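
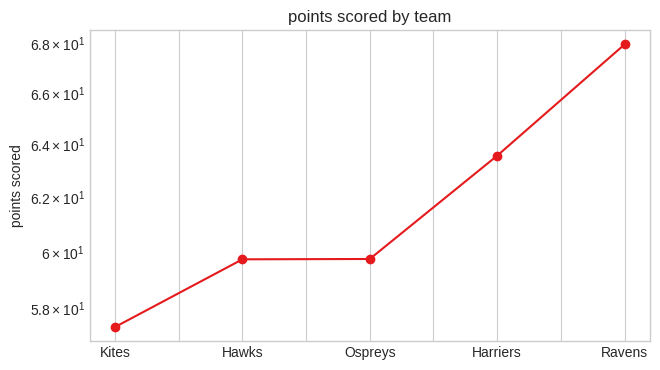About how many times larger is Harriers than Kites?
Harriers ≈ 64, Kites ≈ 57; 64/57 ≈ 1.12.

≈ 1.12×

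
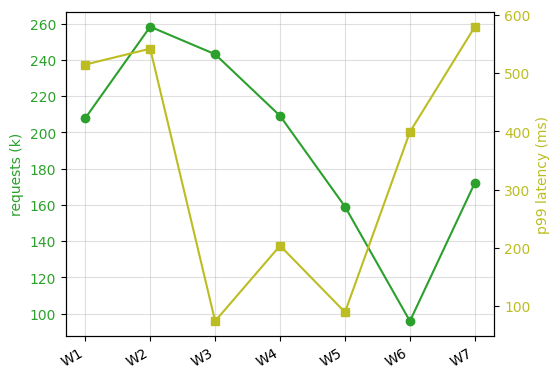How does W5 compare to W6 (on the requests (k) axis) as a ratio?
W5 ≈ 160, W6 ≈ 100; 160/100 ≈ 1.6.

≈ 1.6×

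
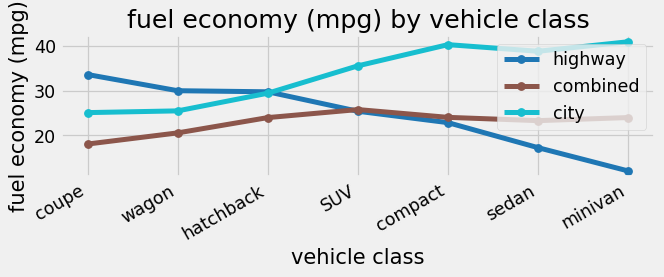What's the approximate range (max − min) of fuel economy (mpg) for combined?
≈ 5

Max SUV ≈ 25, min coupe ≈ 20; range ≈ 5.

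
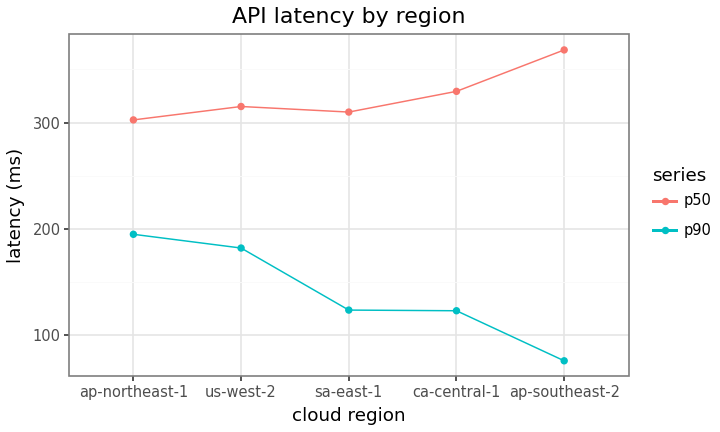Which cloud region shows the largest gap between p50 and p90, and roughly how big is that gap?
ap-southeast-2: p50 ≈ 375, p90 ≈ 75 → gap ≈ 300. Next-largest (ca-central-1) is only ≈ 200.

ap-southeast-2, ≈ 300 ms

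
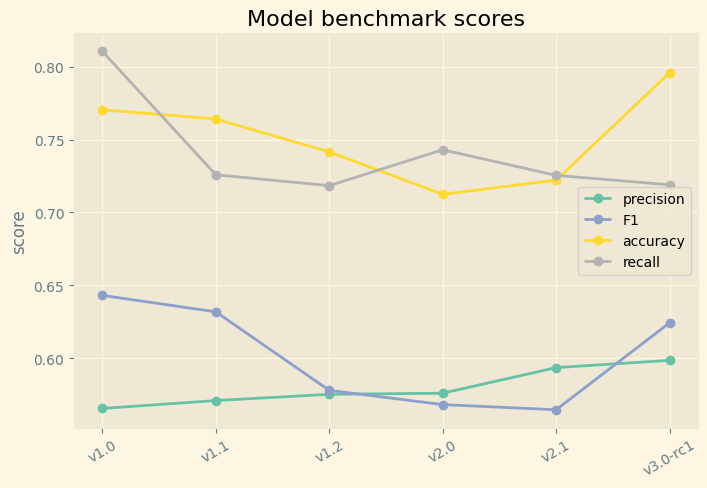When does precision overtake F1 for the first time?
v1.2: precision ≈ 0.60 vs F1 ≈ 0.60 (not yet); v2.0: precision ≈ 0.60 vs F1 ≈ 0.55 (first crossover).

v2.0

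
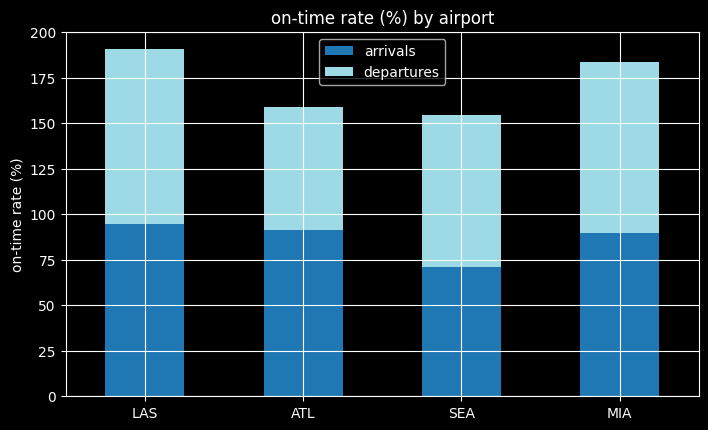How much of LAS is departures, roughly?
departures top ≈ 200, bottom ≈ 100; segment ≈ 100.

≈ 100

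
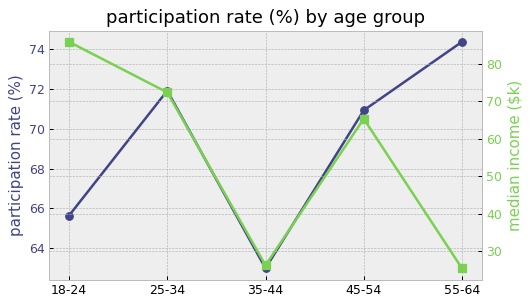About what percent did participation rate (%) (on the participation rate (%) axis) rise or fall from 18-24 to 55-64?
18-24 ≈ 66, 55-64 ≈ 74; (74 − 66) / 66 ≈ +12.1%.

≈ +12.1%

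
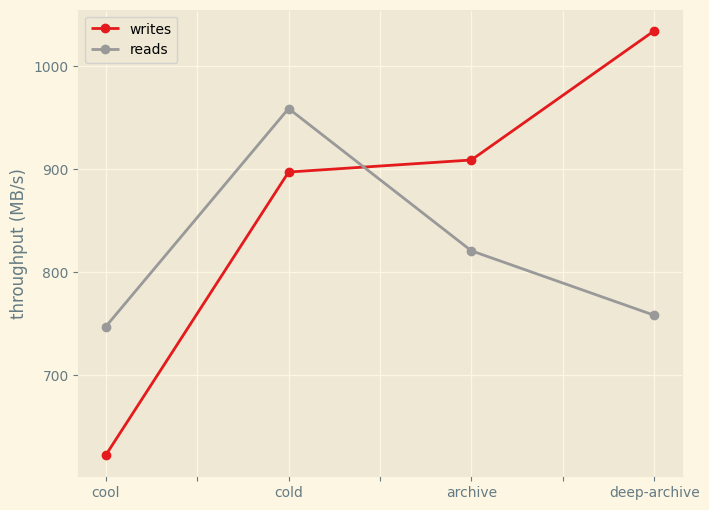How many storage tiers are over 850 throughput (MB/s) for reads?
Above 850: cold.

1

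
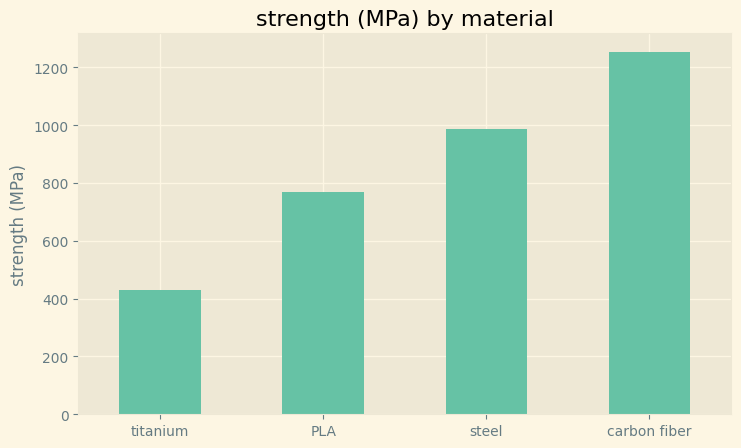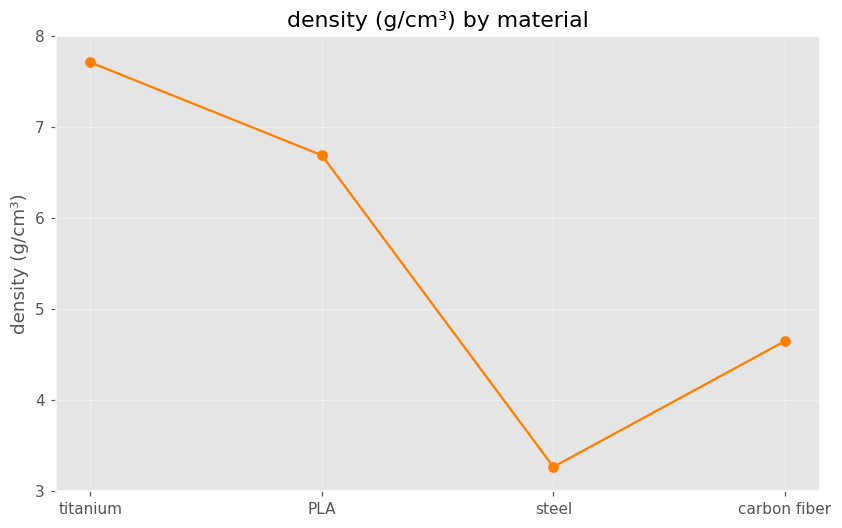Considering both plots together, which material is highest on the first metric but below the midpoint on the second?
Chart 2 median density (g/cm³) ≈ 6; below-median materials: steel, carbon fiber. Among those, carbon fiber has the highest strength (MPa) (≈ 1200).

carbon fiber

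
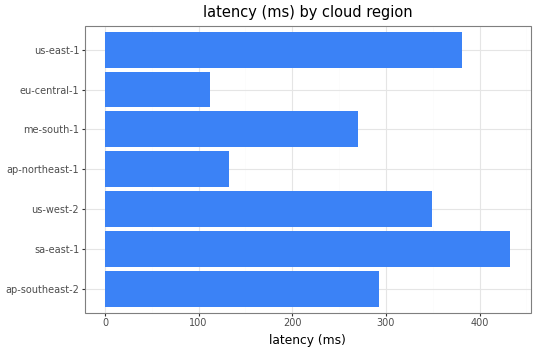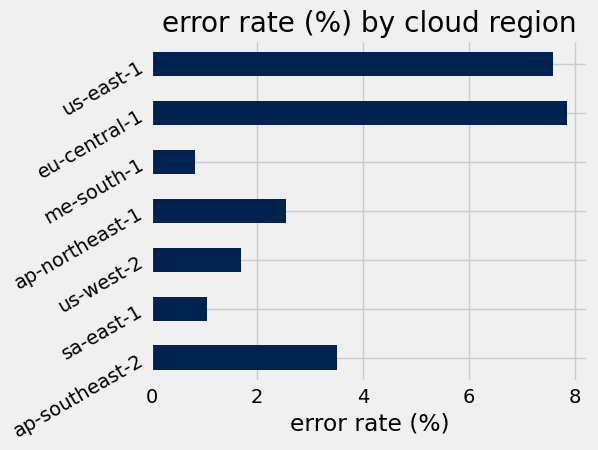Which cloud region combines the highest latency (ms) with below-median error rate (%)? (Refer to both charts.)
Chart 2 median error rate (%) ≈ 3; below-median cloud regions: sa-east-1, us-west-2, me-south-1. Among those, sa-east-1 has the highest latency (ms) (≈ 450).

sa-east-1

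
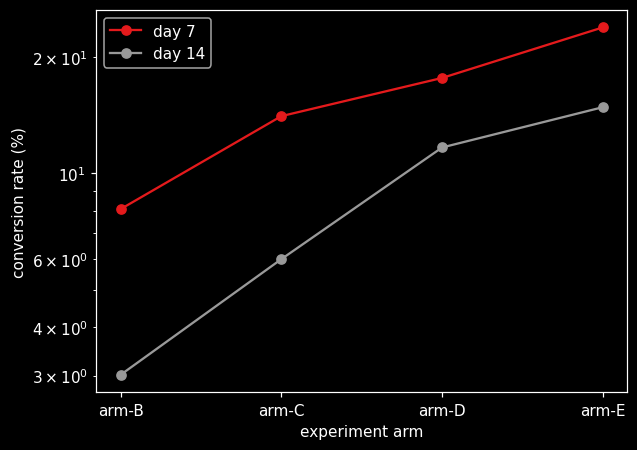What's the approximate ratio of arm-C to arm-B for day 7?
arm-C ≈ 14, arm-B ≈ 8; 14/8 ≈ 1.75.

≈ 1.75×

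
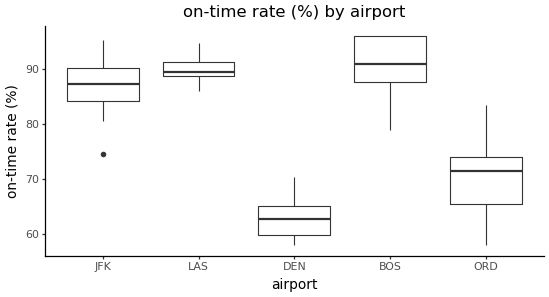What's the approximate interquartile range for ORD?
≈ 10

Q3 ≈ 75, Q1 ≈ 65; IQR ≈ 10.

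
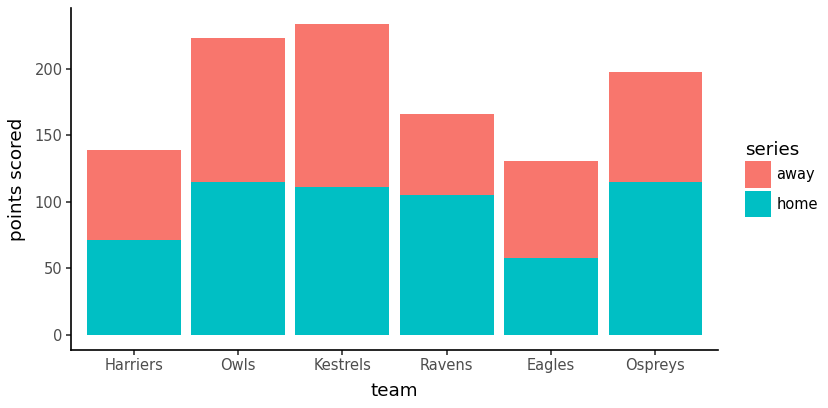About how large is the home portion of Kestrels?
≈ 120

home top ≈ 120, bottom ≈ 0; segment ≈ 120.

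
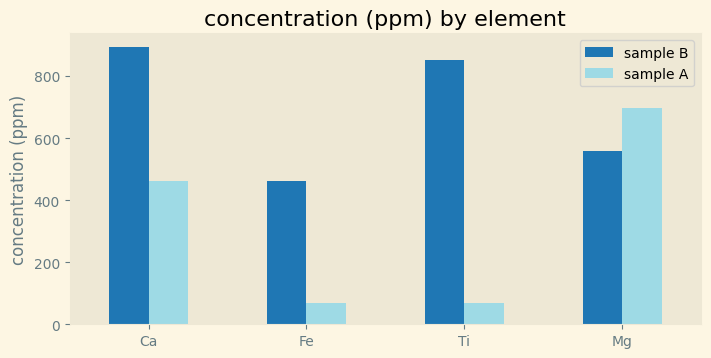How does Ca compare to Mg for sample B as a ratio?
≈ 1.5×

Ca ≈ 900, Mg ≈ 600; 900/600 ≈ 1.5.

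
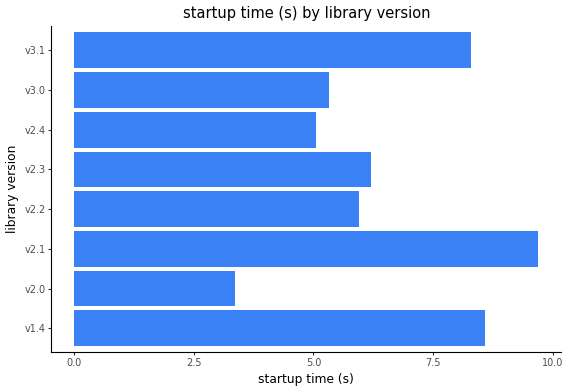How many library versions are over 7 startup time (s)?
3

Above 7: v1.4, v2.1, v3.1.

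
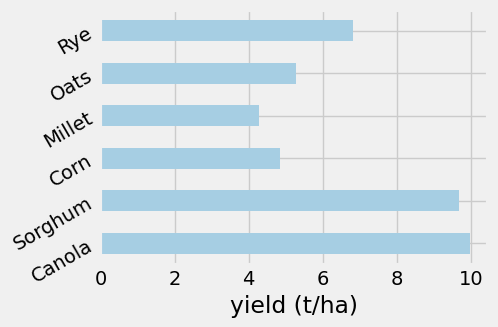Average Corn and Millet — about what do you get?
≈ 4

(5 + 4) / 2 ≈ 4.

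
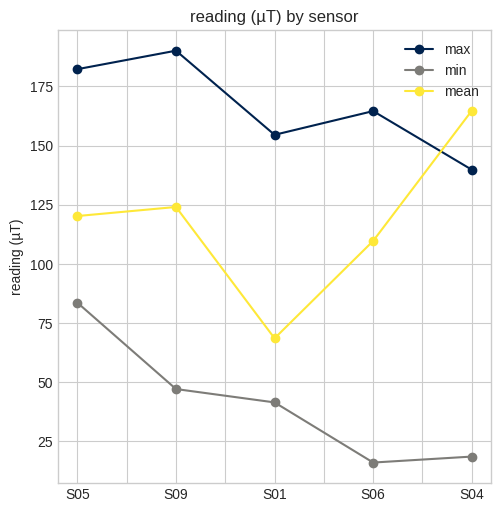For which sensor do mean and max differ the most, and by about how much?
S01, ≈ 100 µT

S01: mean ≈ 60, max ≈ 160 → gap ≈ 100. Next-largest (S09) is only ≈ 80.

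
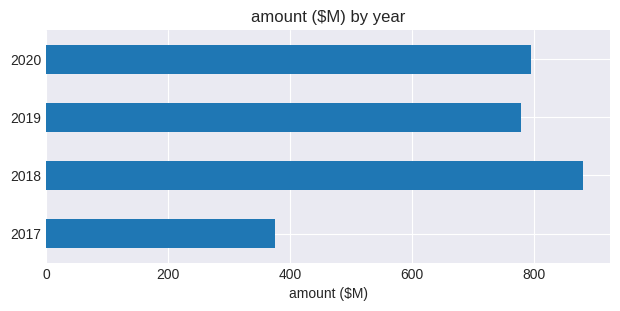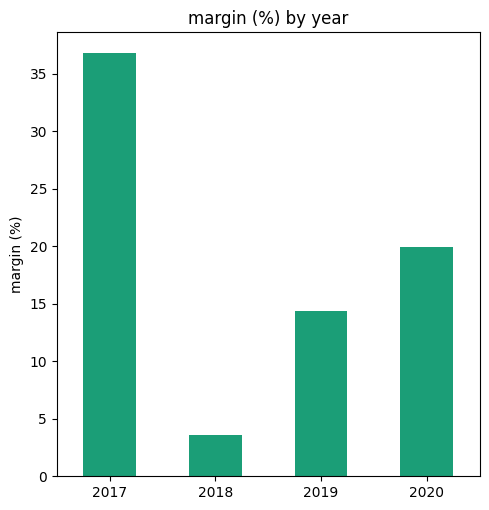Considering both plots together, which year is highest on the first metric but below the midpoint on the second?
Chart 2 median margin (%) ≈ 15; below-median years: 2018, 2019. Among those, 2018 has the highest amount ($M) (≈ 900).

2018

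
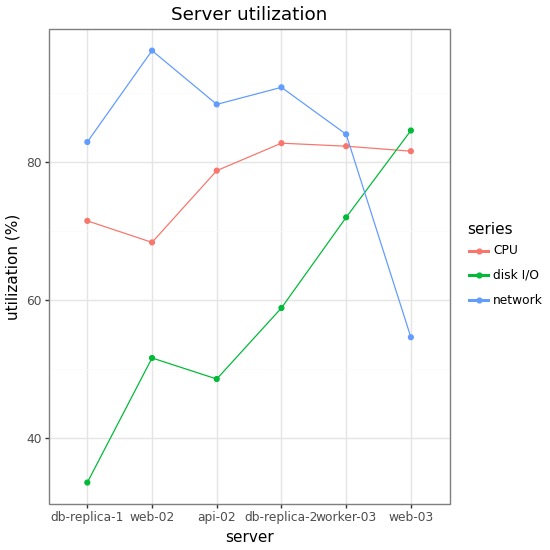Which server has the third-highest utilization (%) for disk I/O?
db-replica-2

Top 4 for disk I/O: web-03 ≈ 80, worker-03 ≈ 70, db-replica-2 ≈ 60, web-02 ≈ 50.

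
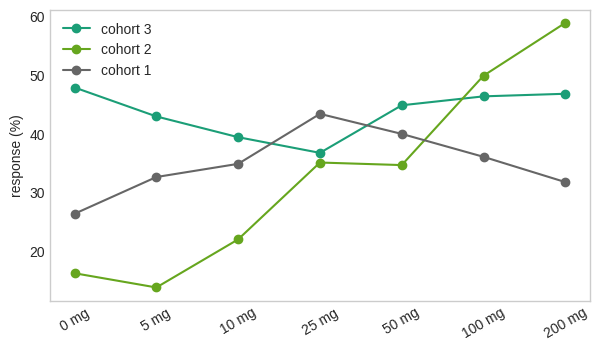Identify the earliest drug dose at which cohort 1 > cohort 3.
10 mg: cohort 1 ≈ 35 vs cohort 3 ≈ 40 (not yet); 25 mg: cohort 1 ≈ 45 vs cohort 3 ≈ 35 (first crossover).

25 mg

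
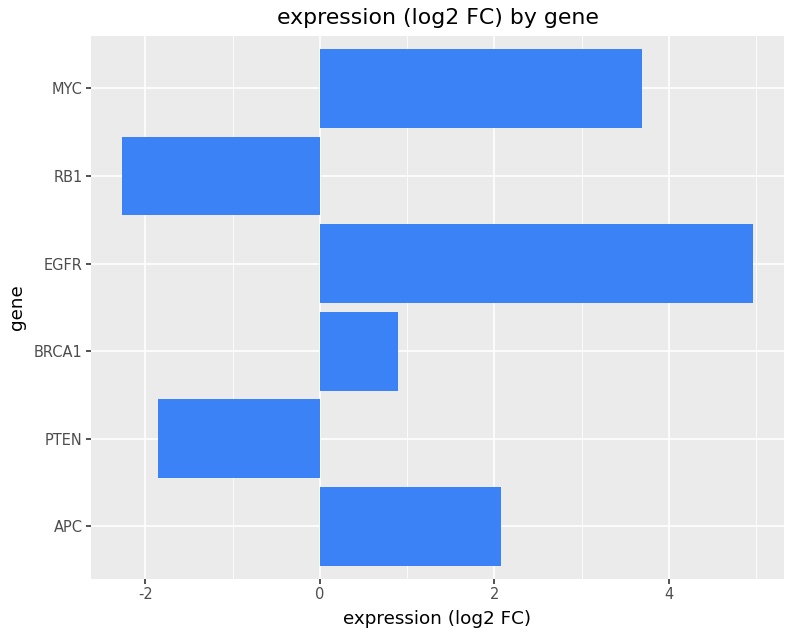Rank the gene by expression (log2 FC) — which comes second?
Top 3: EGFR ≈ 5, MYC ≈ 4, APC ≈ 2.

MYC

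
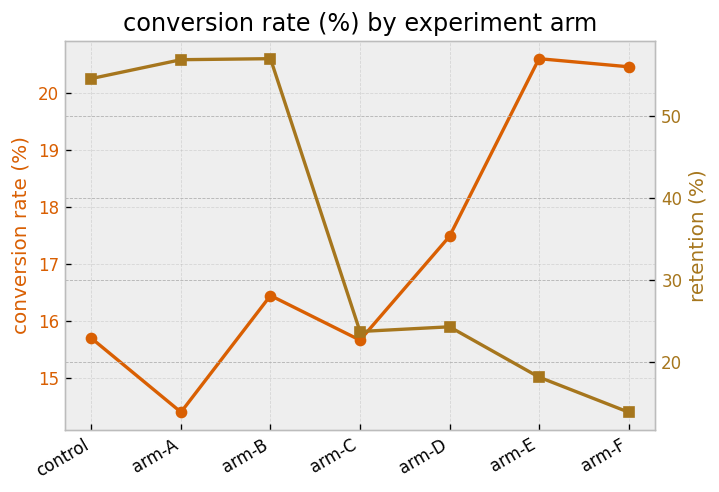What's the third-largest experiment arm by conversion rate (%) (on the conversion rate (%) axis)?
arm-D

Top 4 (on the conversion rate (%) axis): arm-E ≈ 21, arm-F ≈ 20, arm-D ≈ 17, arm-B ≈ 16.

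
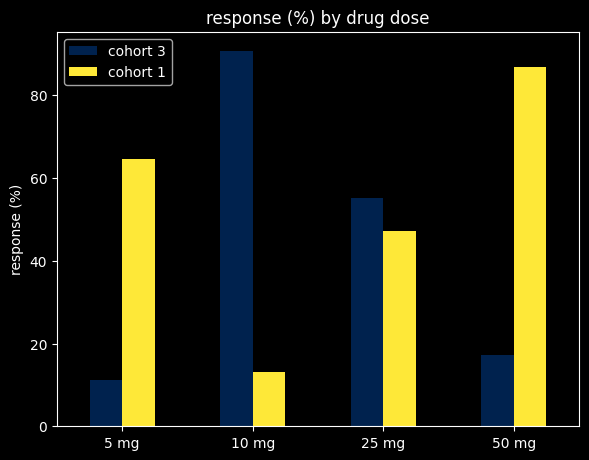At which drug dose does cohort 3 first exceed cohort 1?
10 mg

5 mg: cohort 3 ≈ 10 vs cohort 1 ≈ 60 (not yet); 10 mg: cohort 3 ≈ 90 vs cohort 1 ≈ 10 (first crossover).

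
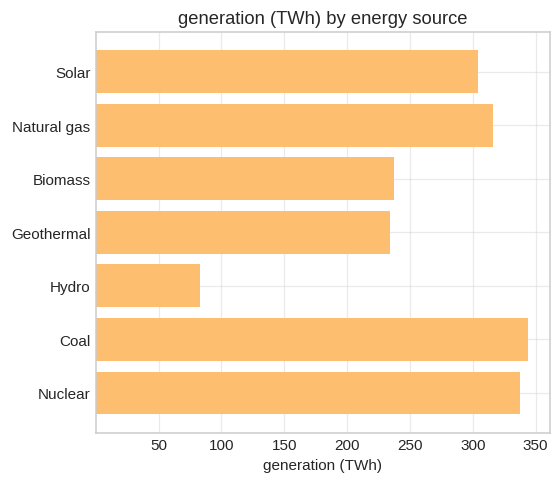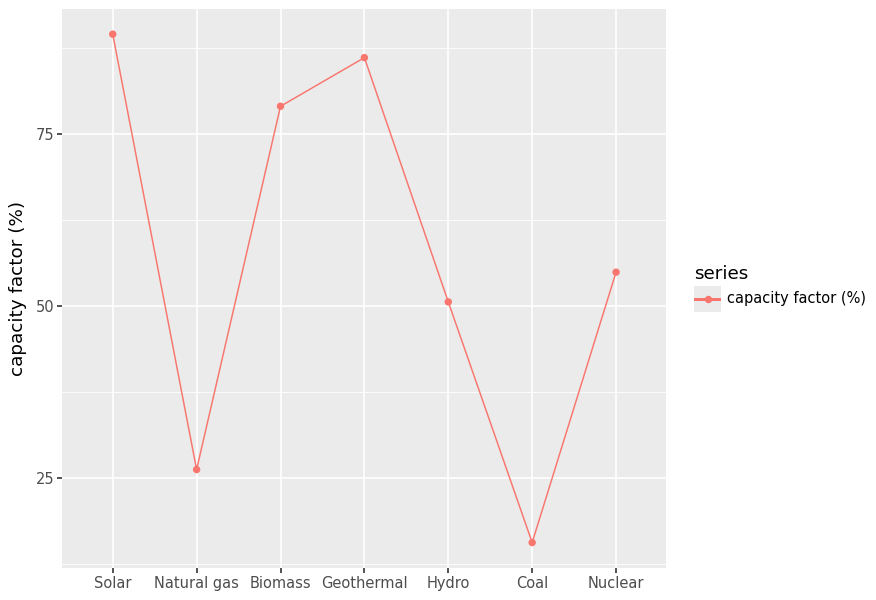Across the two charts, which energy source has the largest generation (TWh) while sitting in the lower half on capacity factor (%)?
Chart 2 median capacity factor (%) ≈ 50; below-median energy sources: Natural gas, Hydro, Coal. Among those, Coal has the highest generation (TWh) (≈ 350).

Coal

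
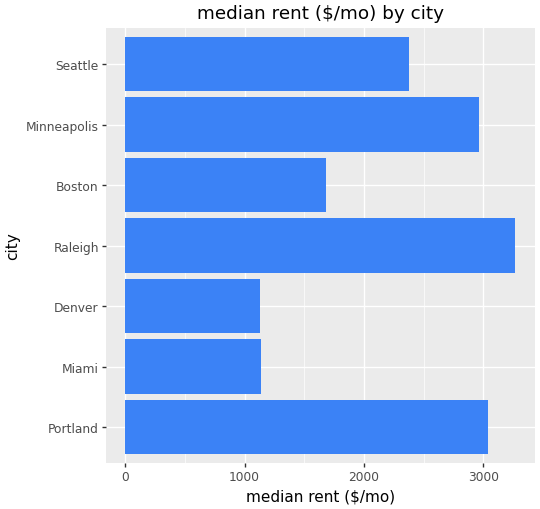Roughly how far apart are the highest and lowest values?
Max Raleigh ≈ 3500, min Denver ≈ 1000; range ≈ 2500.

≈ 2500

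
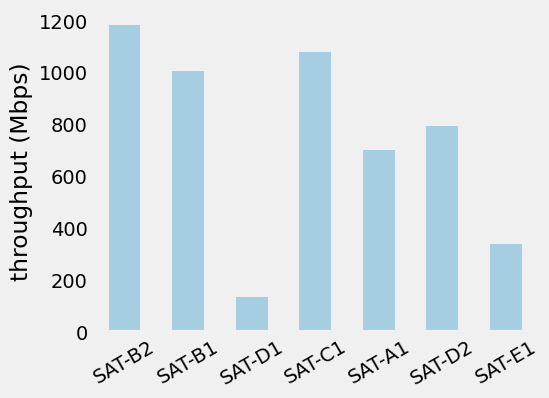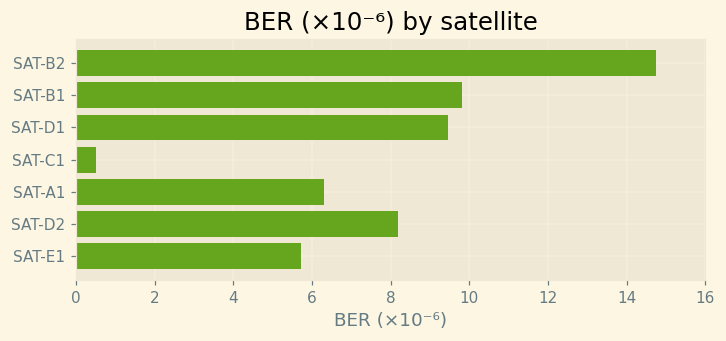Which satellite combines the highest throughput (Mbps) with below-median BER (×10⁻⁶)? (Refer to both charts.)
SAT-C1

Chart 2 median BER (×10⁻⁶) ≈ 8; below-median satellites: SAT-C1, SAT-A1, SAT-E1. Among those, SAT-C1 has the highest throughput (Mbps) (≈ 1000).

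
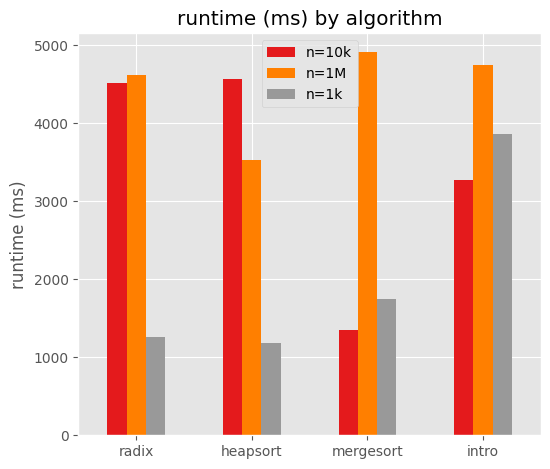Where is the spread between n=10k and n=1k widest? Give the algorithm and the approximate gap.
heapsort, ≈ 3500 ms

heapsort: n=10k ≈ 4500, n=1k ≈ 1000 → gap ≈ 3500. Next-largest (radix) is only ≈ 3000.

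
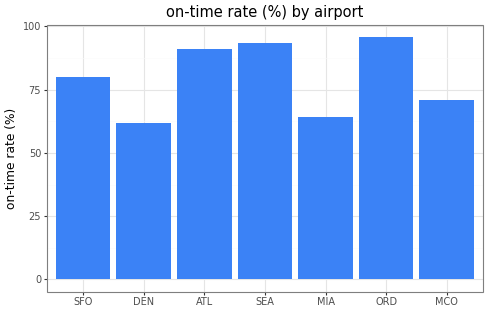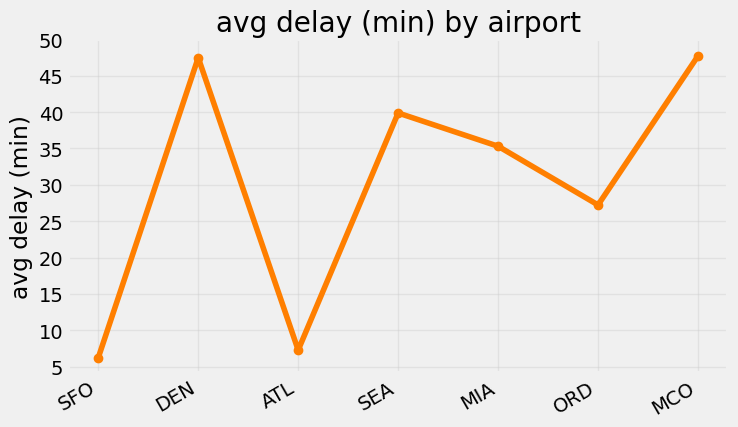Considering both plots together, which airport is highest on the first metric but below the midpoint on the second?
ORD

Chart 2 median avg delay (min) ≈ 35; below-median airports: SFO, ATL, ORD. Among those, ORD has the highest on-time rate (%) (≈ 100).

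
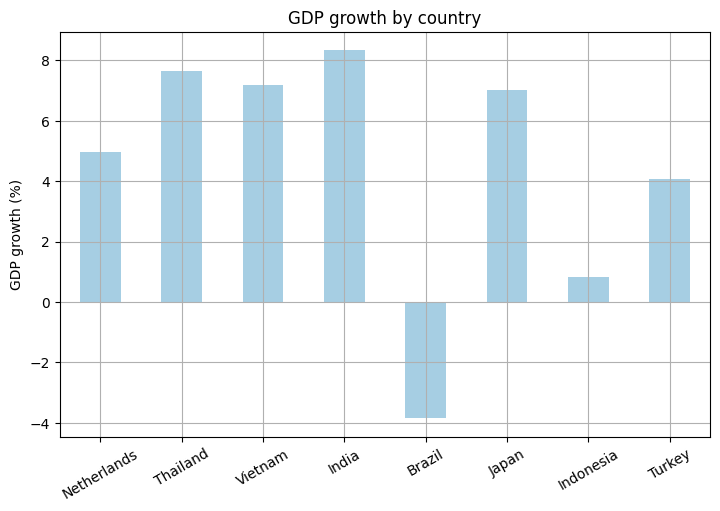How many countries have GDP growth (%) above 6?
Above 6: Thailand, Vietnam, India, Japan.

4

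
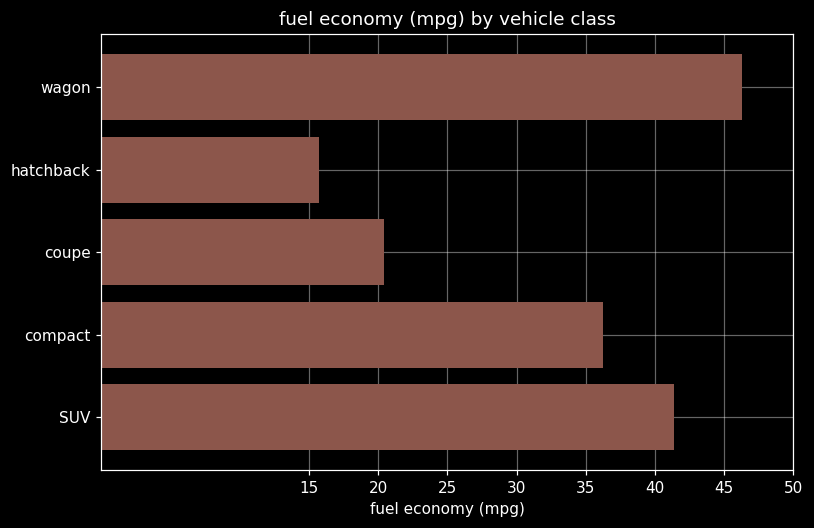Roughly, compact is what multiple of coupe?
≈ 1.75×

compact ≈ 35, coupe ≈ 20; 35/20 ≈ 1.75.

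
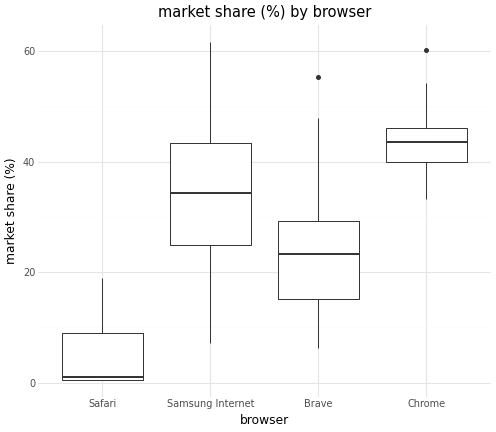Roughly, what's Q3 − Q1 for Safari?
Q3 ≈ 10, Q1 ≈ 0; IQR ≈ 10.

≈ 10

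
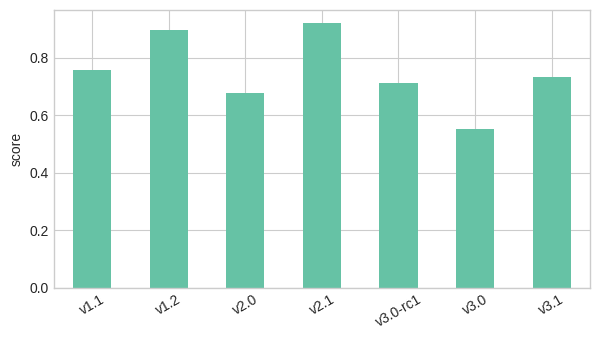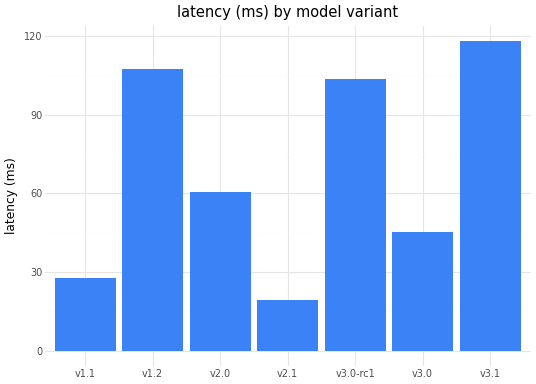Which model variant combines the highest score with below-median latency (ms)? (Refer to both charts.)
v2.1

Chart 2 median latency (ms) ≈ 60; below-median model variants: v1.1, v2.1, v3.0. Among those, v2.1 has the highest score (≈ 0.9).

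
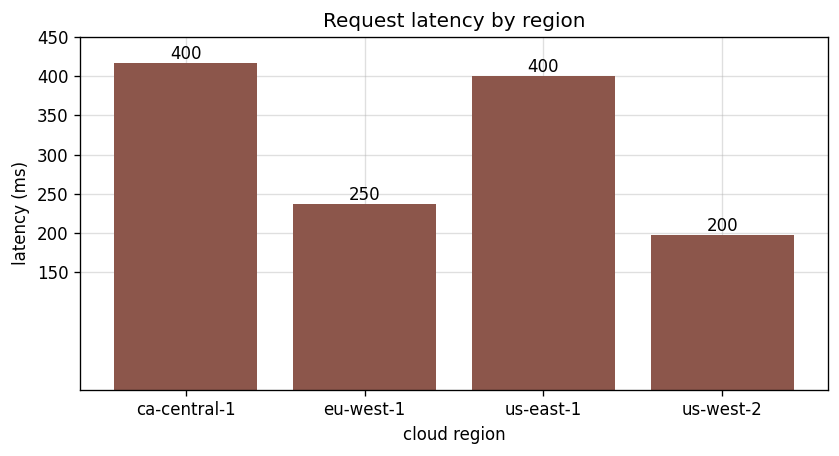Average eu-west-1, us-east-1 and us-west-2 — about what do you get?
≈ 283

(250 + 400 + 200) / 3 ≈ 283.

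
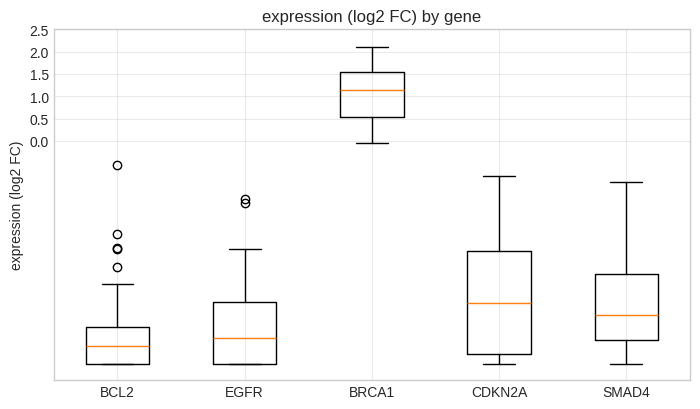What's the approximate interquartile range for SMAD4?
Q3 ≈ -3.0, Q1 ≈ -4.5; IQR ≈ 1.5.

≈ 1.5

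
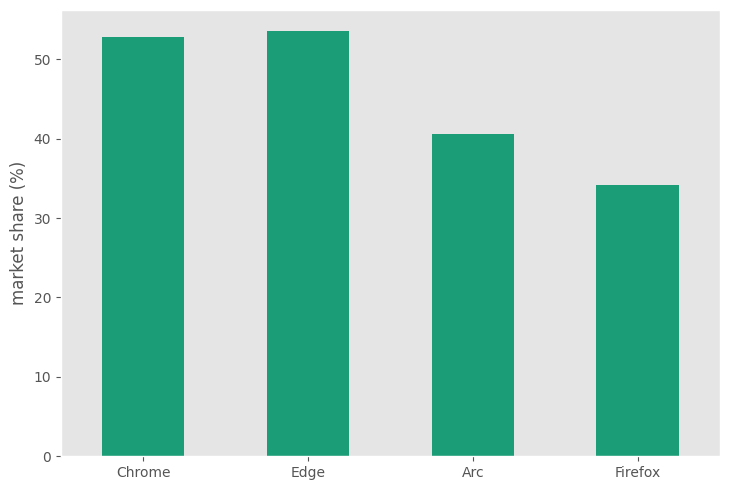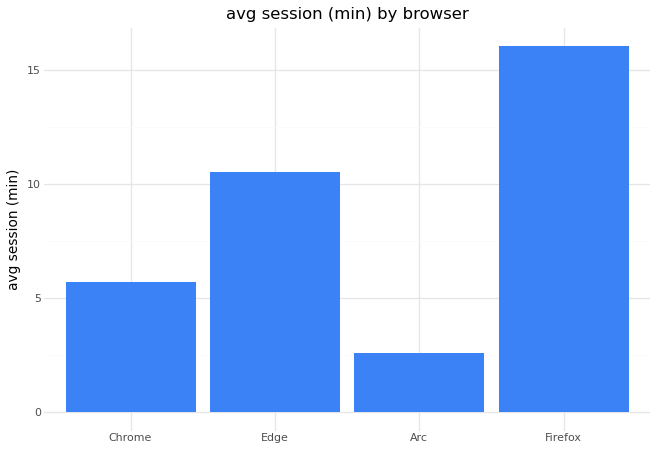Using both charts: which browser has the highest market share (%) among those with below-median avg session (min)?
Chart 2 median avg session (min) ≈ 8; below-median browsers: Chrome, Arc. Among those, Chrome has the highest market share (%) (≈ 55).

Chrome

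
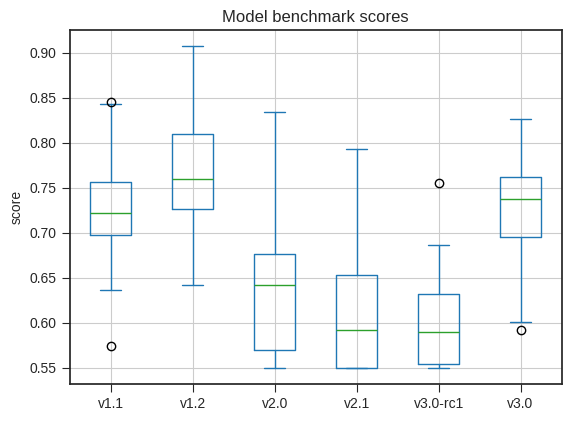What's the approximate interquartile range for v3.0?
Q3 ≈ 0.76, Q1 ≈ 0.70; IQR ≈ 0.06.

≈ 0.06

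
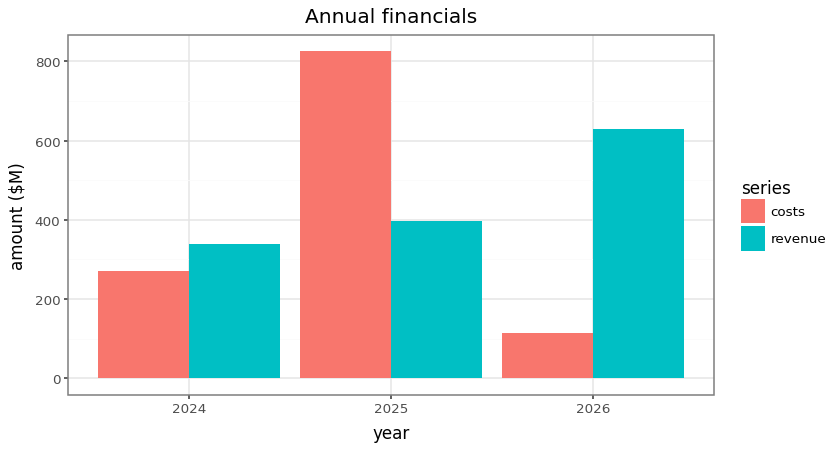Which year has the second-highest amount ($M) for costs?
2024

Top 3 for costs: 2025 ≈ 800, 2024 ≈ 300, 2026 ≈ 100.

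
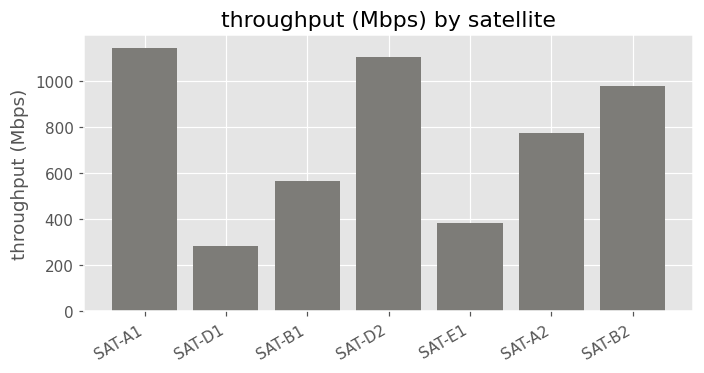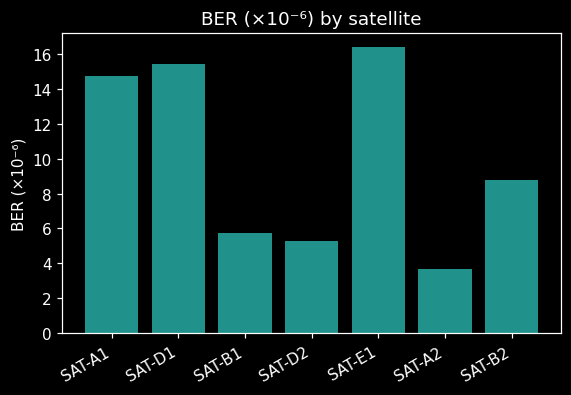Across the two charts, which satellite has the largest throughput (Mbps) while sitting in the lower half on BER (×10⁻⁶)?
SAT-D2

Chart 2 median BER (×10⁻⁶) ≈ 8; below-median satellites: SAT-B1, SAT-D2, SAT-A2. Among those, SAT-D2 has the highest throughput (Mbps) (≈ 1200).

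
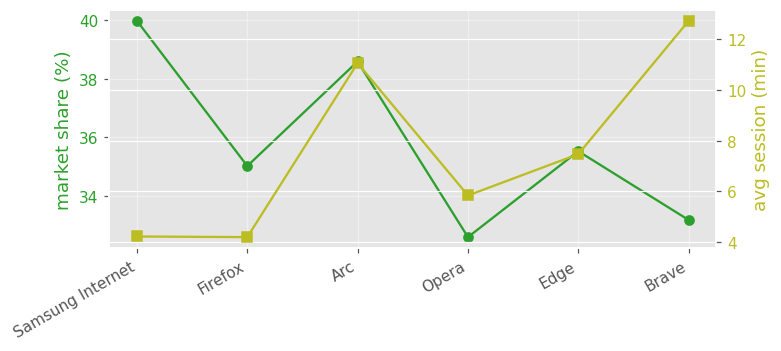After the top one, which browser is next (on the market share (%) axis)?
Top 3 (on the market share (%) axis): Samsung Internet ≈ 40, Arc ≈ 39, Edge ≈ 36.

Arc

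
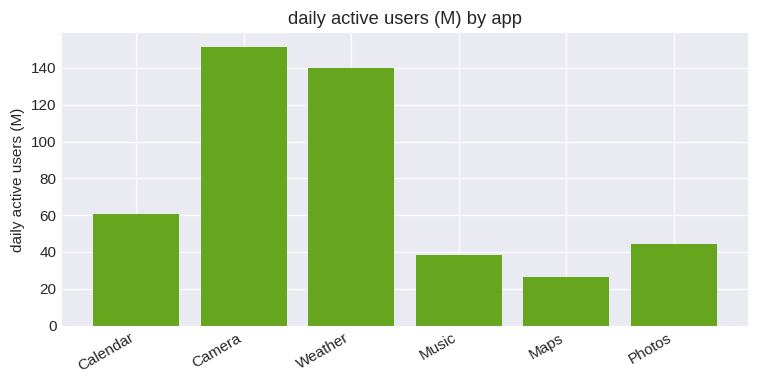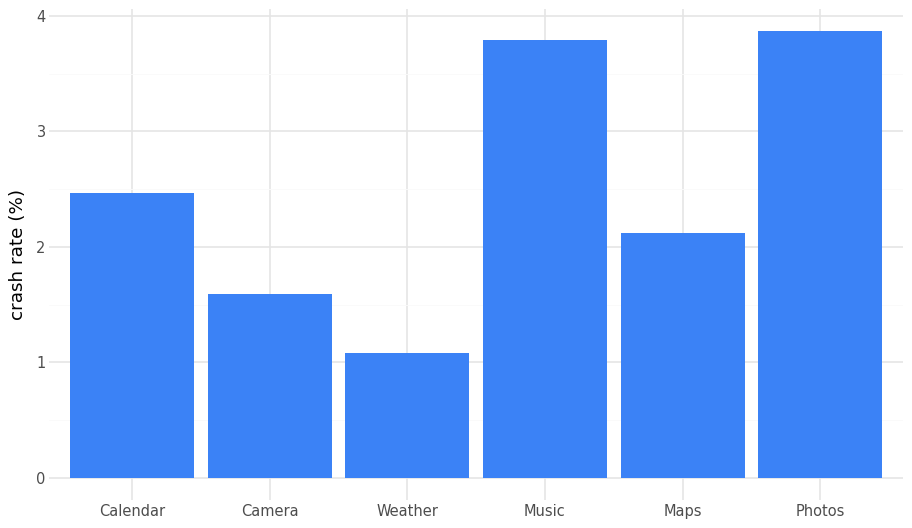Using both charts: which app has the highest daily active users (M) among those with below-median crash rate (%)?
Chart 2 median crash rate (%) ≈ 2.5; below-median apps: Camera, Weather, Maps. Among those, Camera has the highest daily active users (M) (≈ 160).

Camera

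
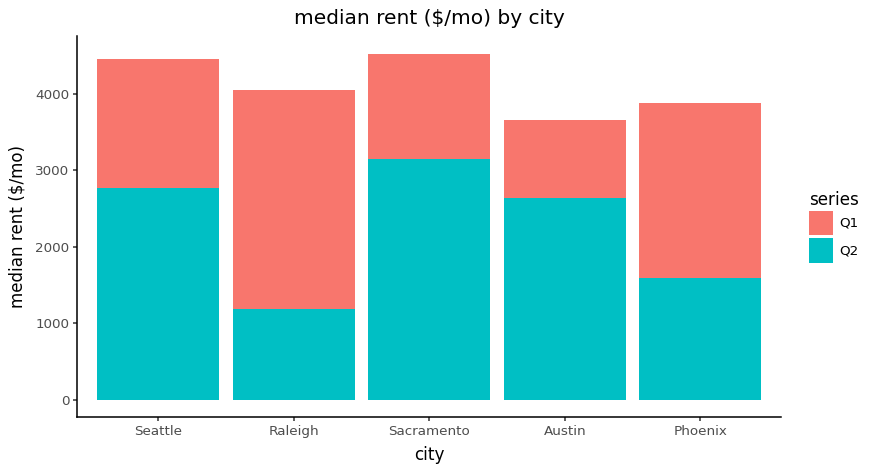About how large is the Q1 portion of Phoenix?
≈ 2500

Q1 top ≈ 4000, bottom ≈ 1500; segment ≈ 2500.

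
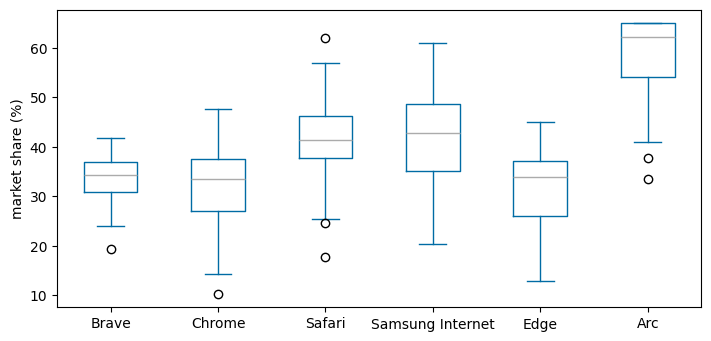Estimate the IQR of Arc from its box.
≈ 10

Q3 ≈ 65, Q1 ≈ 55; IQR ≈ 10.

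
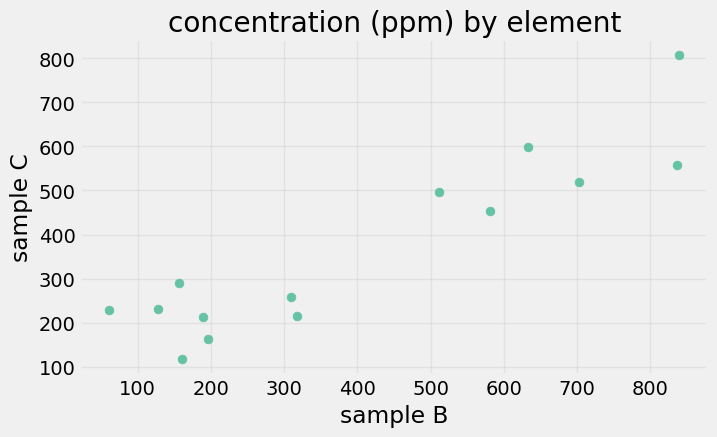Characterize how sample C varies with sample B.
positive, strong

Points are positively correlated; strong (|r| ≈ 0.9).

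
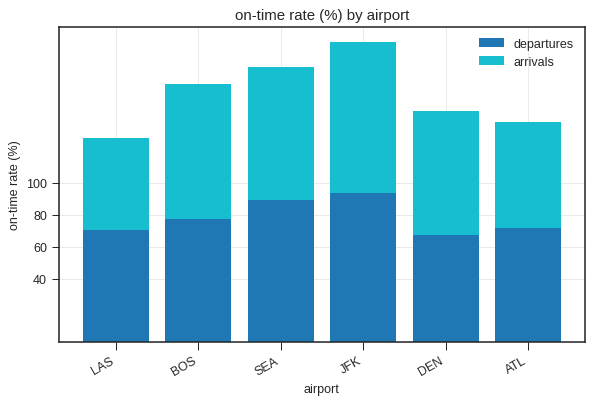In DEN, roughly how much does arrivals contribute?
≈ 80

arrivals top ≈ 140, bottom ≈ 60; segment ≈ 80.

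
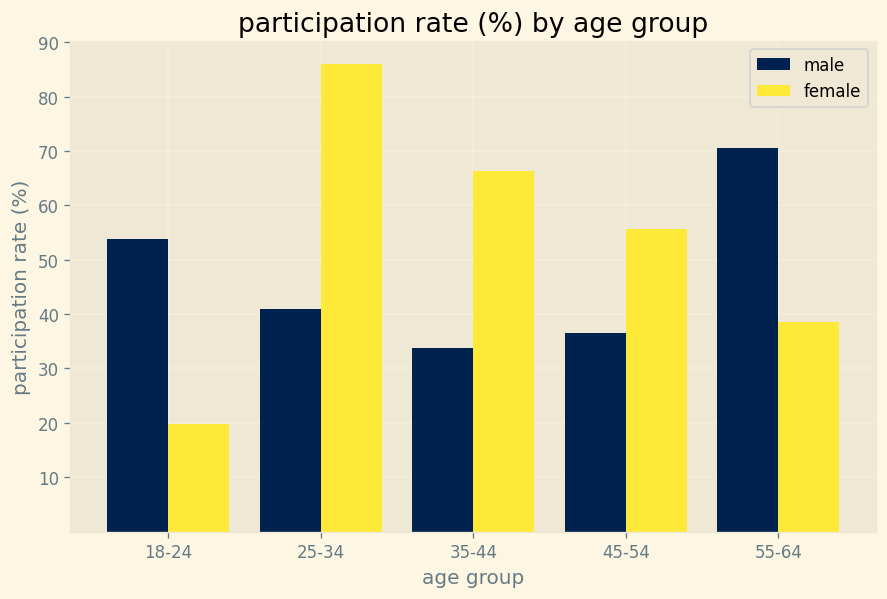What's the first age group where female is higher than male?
18-24: female ≈ 20 vs male ≈ 50 (not yet); 25-34: female ≈ 90 vs male ≈ 40 (first crossover).

25-34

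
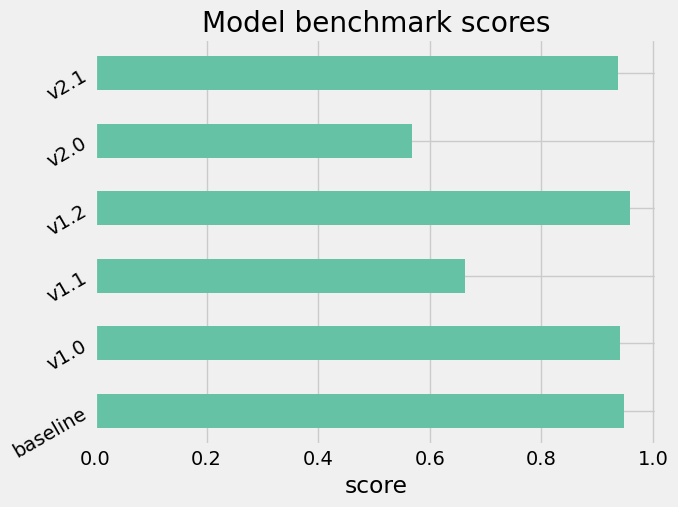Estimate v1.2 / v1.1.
≈ 1.43×

v1.2 ≈ 1.0, v1.1 ≈ 0.7; 1.0/0.7 ≈ 1.43.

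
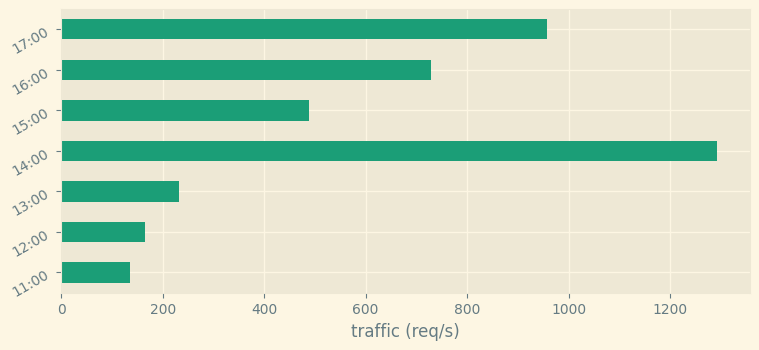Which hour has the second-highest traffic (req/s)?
17:00

Top 3: 14:00 ≈ 1200, 17:00 ≈ 1000, 16:00 ≈ 800.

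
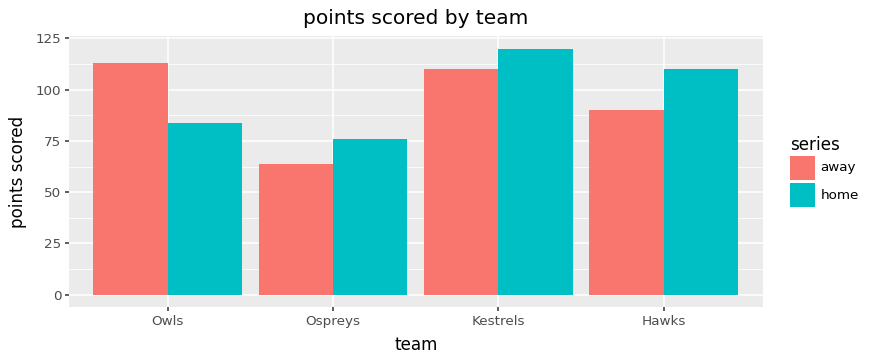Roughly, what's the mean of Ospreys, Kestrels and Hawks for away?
≈ 87

(60 + 110 + 90) / 3 ≈ 87.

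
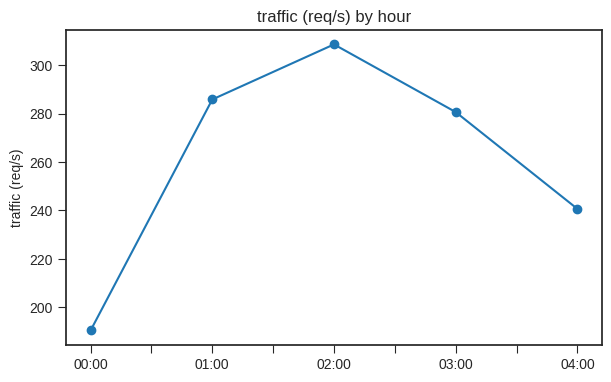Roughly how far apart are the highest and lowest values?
Max 02:00 ≈ 310, min 00:00 ≈ 190; range ≈ 120.

≈ 120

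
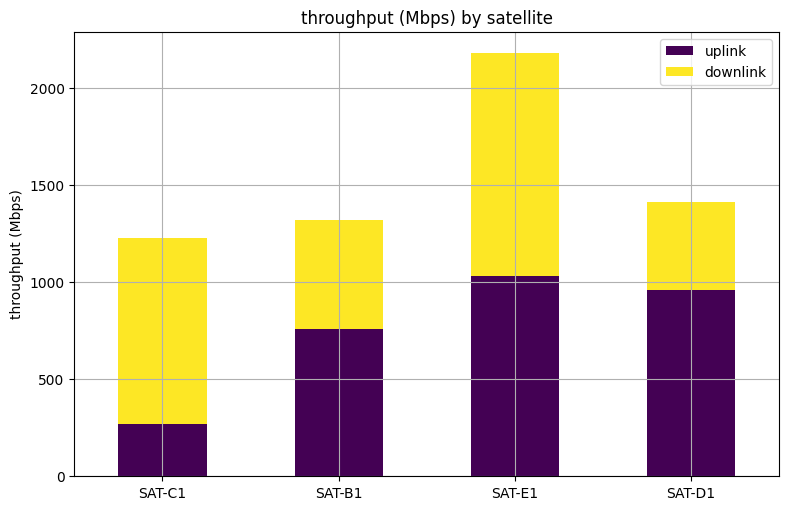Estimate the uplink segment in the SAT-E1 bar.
≈ 1000

uplink top ≈ 1000, bottom ≈ 0; segment ≈ 1000.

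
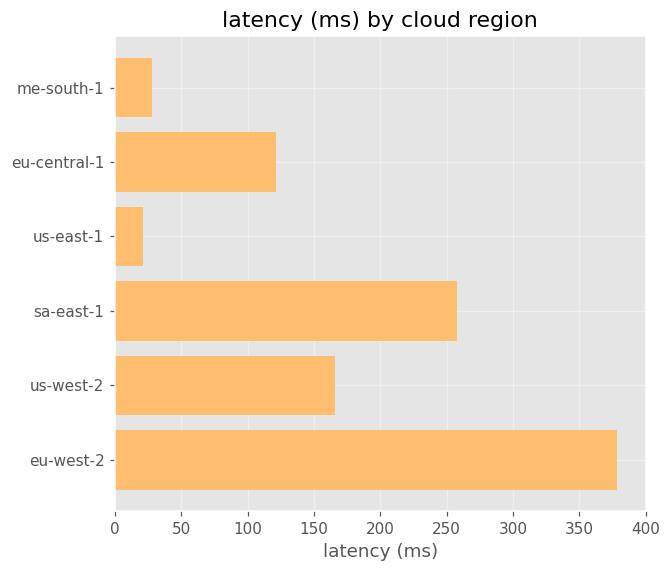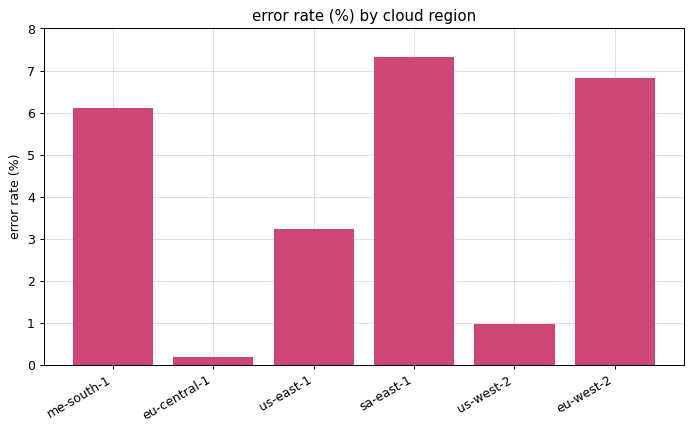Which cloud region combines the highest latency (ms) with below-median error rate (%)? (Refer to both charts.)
us-west-2

Chart 2 median error rate (%) ≈ 5; below-median cloud regions: eu-central-1, us-east-1, us-west-2. Among those, us-west-2 has the highest latency (ms) (≈ 150).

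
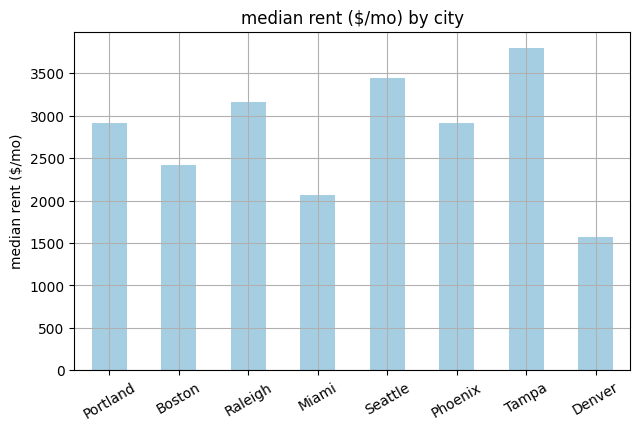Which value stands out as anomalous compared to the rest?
Denver ≈ 1500; the rest sit between ≈ 2000 and ≈ 4000.

Denver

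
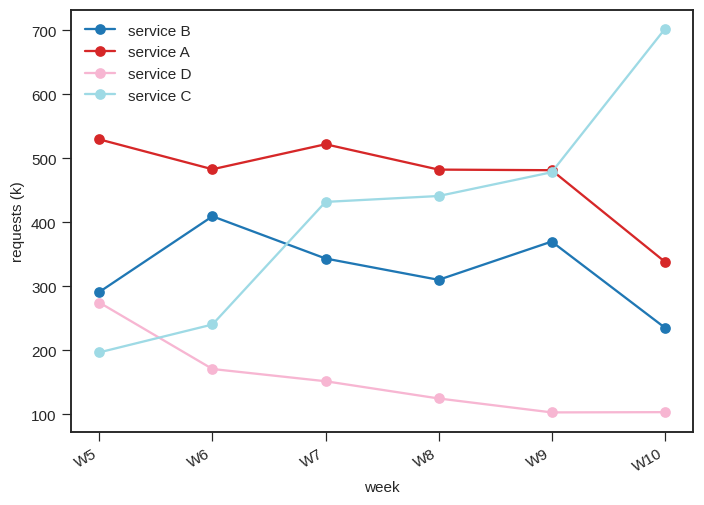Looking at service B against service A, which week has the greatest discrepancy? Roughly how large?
W5, ≈ 250 k

W5: service B ≈ 300, service A ≈ 550 → gap ≈ 250. Next-largest (W7) is only ≈ 150.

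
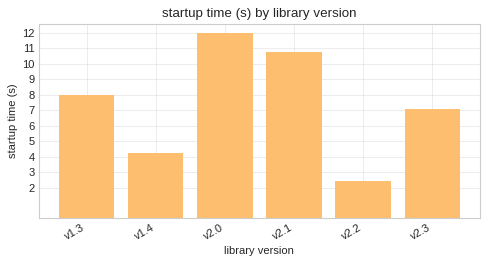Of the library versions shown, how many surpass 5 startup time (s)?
4

Above 5: v1.3, v2.0, v2.1, v2.3.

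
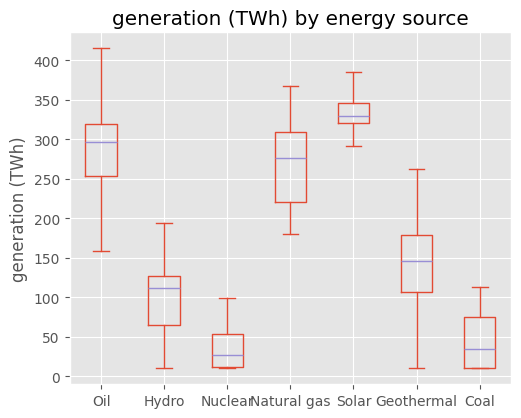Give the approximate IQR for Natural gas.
≈ 75

Q3 ≈ 300, Q1 ≈ 225; IQR ≈ 75.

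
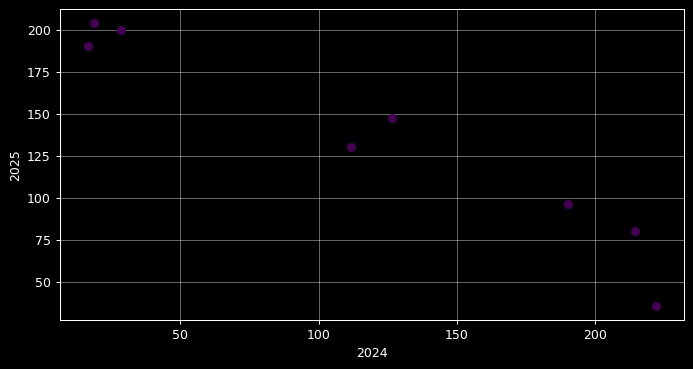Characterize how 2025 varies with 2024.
Points are negatively correlated; strong (|r| ≈ 1.0).

negative, strong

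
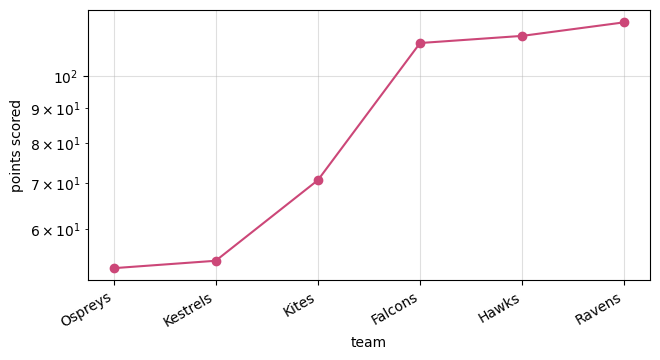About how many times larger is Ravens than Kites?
Ravens ≈ 120, Kites ≈ 70; 120/70 ≈ 1.71.

≈ 1.71×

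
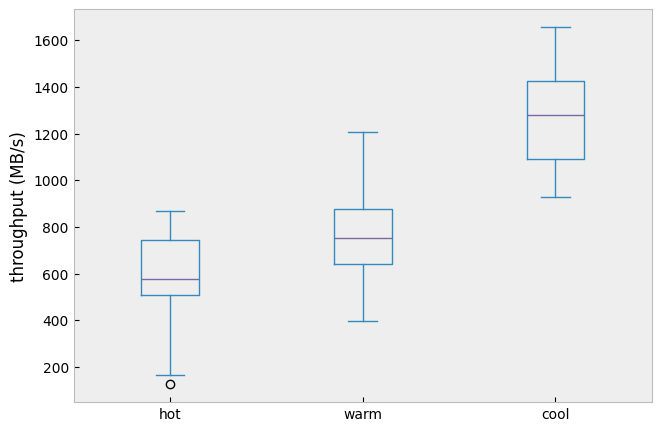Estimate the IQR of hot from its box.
Q3 ≈ 700, Q1 ≈ 500; IQR ≈ 200.

≈ 200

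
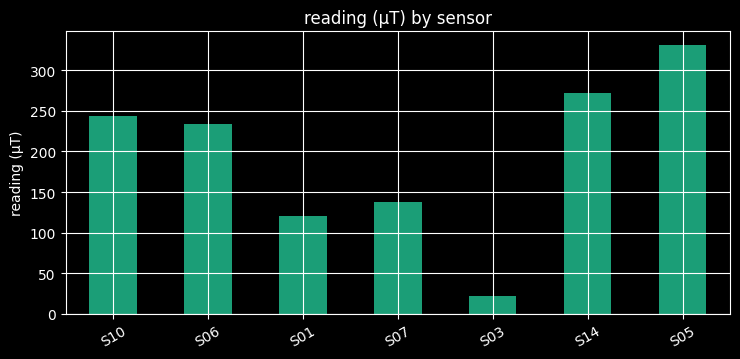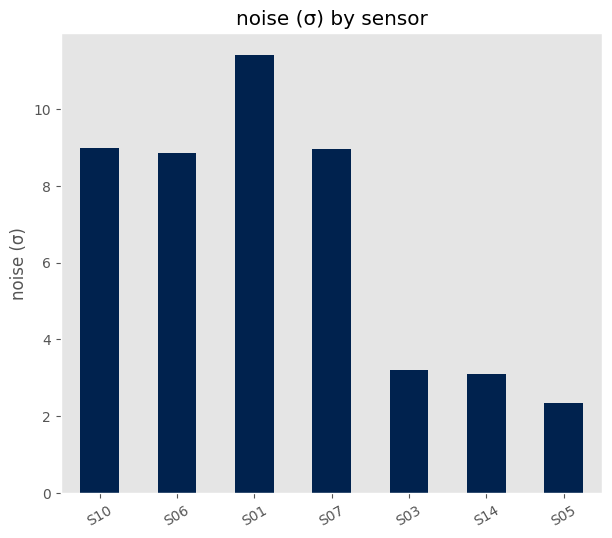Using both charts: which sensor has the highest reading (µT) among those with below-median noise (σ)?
Chart 2 median noise (σ) ≈ 8; below-median sensors: S03, S14, S05. Among those, S05 has the highest reading (µT) (≈ 350).

S05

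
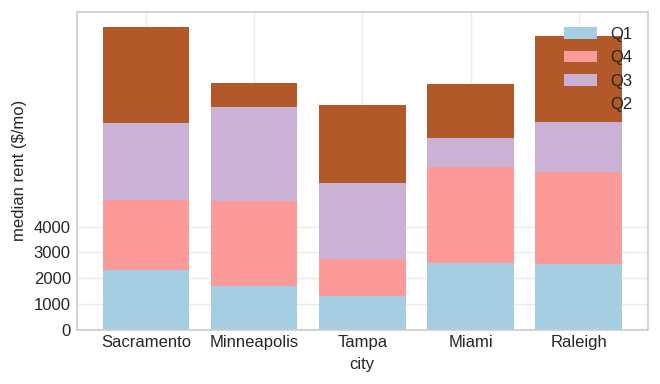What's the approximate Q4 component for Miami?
Q4 top ≈ 6000, bottom ≈ 3000; segment ≈ 3000.

≈ 3000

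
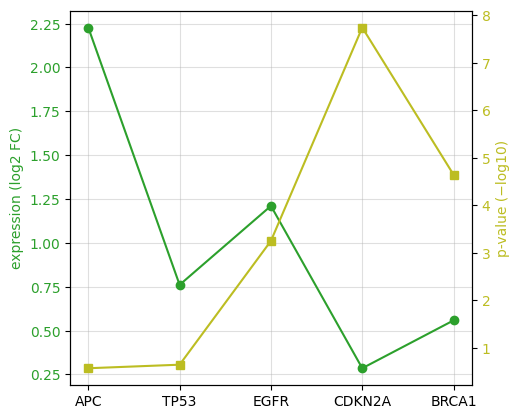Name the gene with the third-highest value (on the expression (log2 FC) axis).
TP53

Top 4 (on the expression (log2 FC) axis): APC ≈ 2.2, EGFR ≈ 1.2, TP53 ≈ 0.8, BRCA1 ≈ 0.6.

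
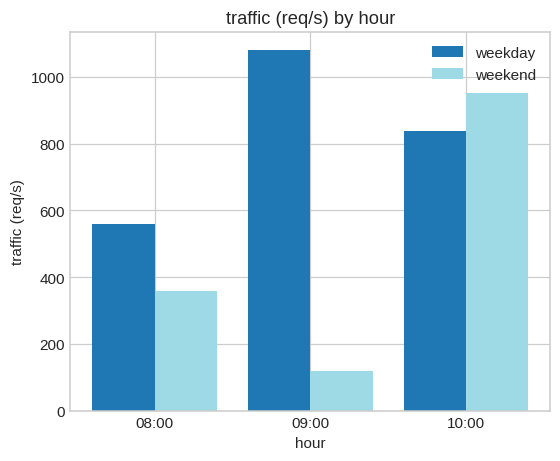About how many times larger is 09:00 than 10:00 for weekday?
09:00 ≈ 1100, 10:00 ≈ 800; 1100/800 ≈ 1.38.

≈ 1.38×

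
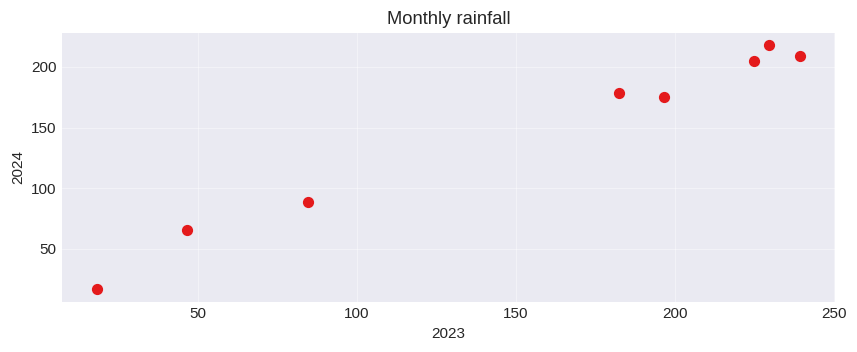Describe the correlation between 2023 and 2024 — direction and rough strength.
positive, strong

Points are positively correlated; strong (|r| ≈ 1.0).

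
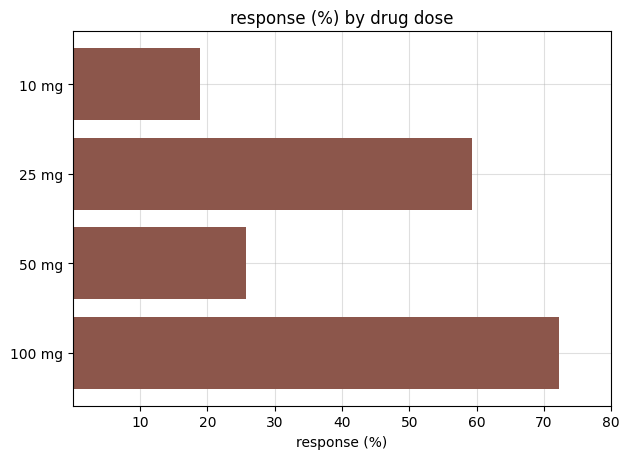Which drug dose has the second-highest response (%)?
25 mg

Top 3: 100 mg ≈ 70, 25 mg ≈ 60, 50 mg ≈ 30.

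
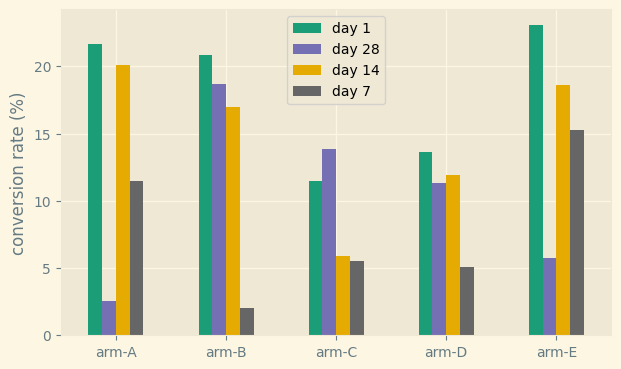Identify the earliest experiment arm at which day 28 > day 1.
arm-B: day 28 ≈ 18 vs day 1 ≈ 20 (not yet); arm-C: day 28 ≈ 14 vs day 1 ≈ 12 (first crossover).

arm-C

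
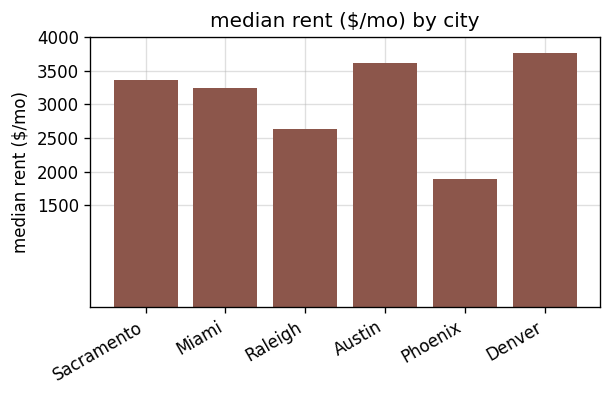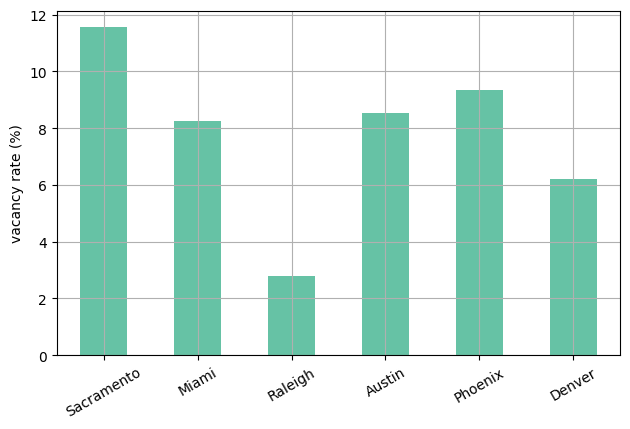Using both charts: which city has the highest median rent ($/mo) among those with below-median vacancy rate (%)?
Chart 2 median vacancy rate (%) ≈ 8; below-median cities: Miami, Raleigh, Denver. Among those, Denver has the highest median rent ($/mo) (≈ 4000).

Denver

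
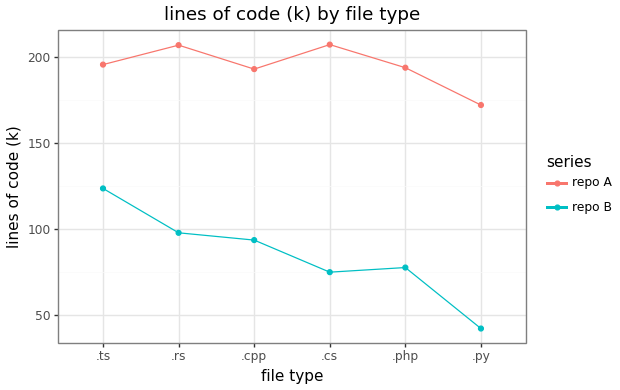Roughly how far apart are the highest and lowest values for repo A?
Max .cs ≈ 200, min .py ≈ 180; range ≈ 20.

≈ 20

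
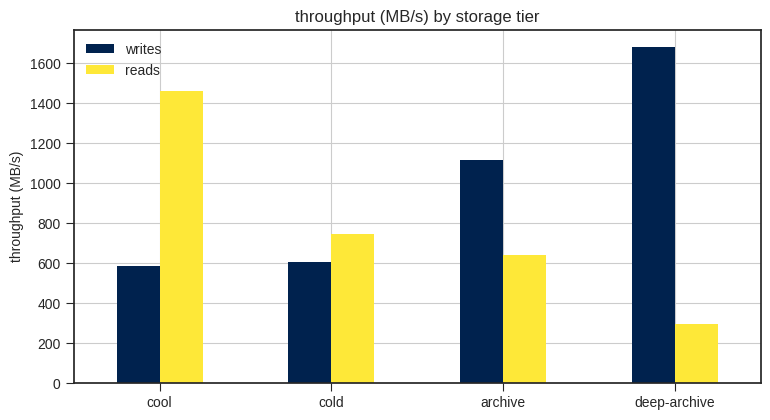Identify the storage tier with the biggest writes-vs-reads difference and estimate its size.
deep-archive, ≈ 1400 MB/s

deep-archive: writes ≈ 1600, reads ≈ 200 → gap ≈ 1400. Next-largest (cool) is only ≈ 800.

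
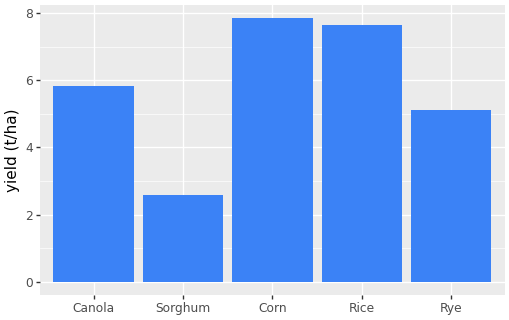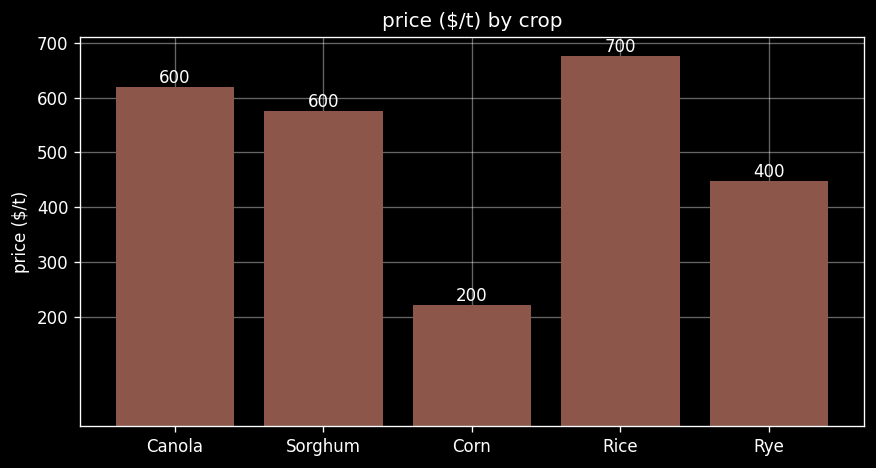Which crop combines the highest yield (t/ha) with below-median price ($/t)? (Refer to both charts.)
Corn

Chart 2 median price ($/t) ≈ 600; below-median crops: Corn, Rye. Among those, Corn has the highest yield (t/ha) (≈ 8).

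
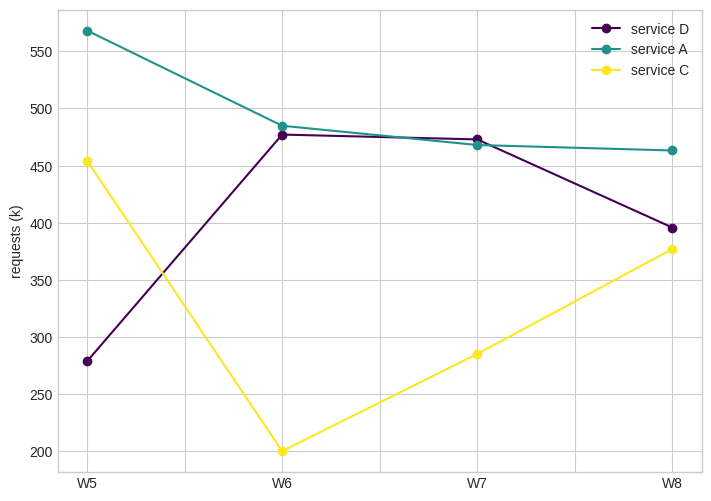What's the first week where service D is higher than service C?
W6

W5: service D ≈ 300 vs service C ≈ 450 (not yet); W6: service D ≈ 500 vs service C ≈ 200 (first crossover).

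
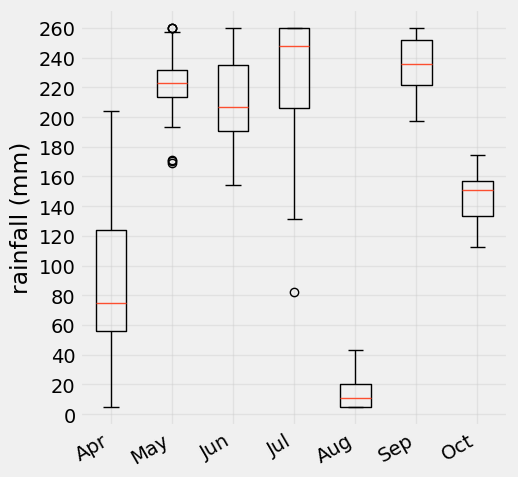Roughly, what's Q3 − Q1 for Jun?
Q3 ≈ 240, Q1 ≈ 200; IQR ≈ 40.

≈ 40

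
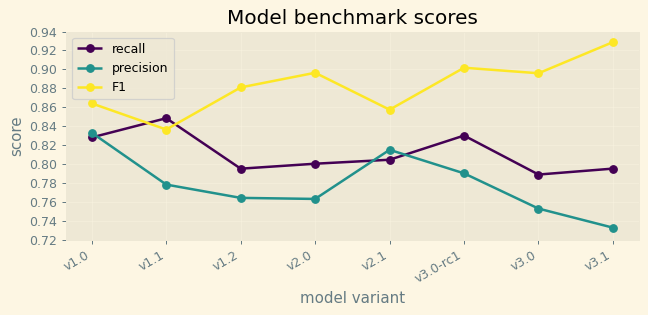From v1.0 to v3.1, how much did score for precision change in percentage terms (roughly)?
v1.0 ≈ 0.84, v3.1 ≈ 0.74; (0.74 − 0.84) / 0.84 ≈ -11.9%.

≈ -11.9%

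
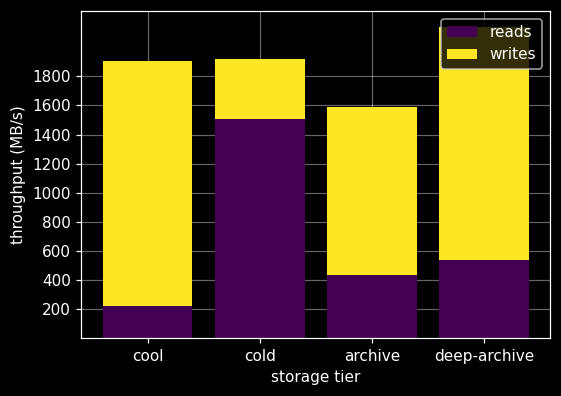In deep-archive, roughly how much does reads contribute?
reads top ≈ 600, bottom ≈ 0; segment ≈ 600.

≈ 600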